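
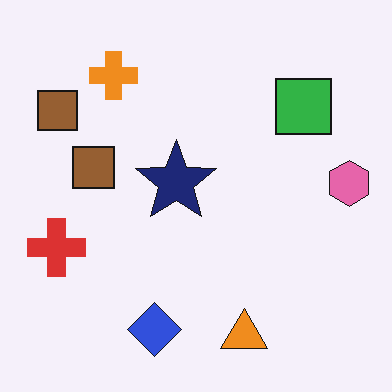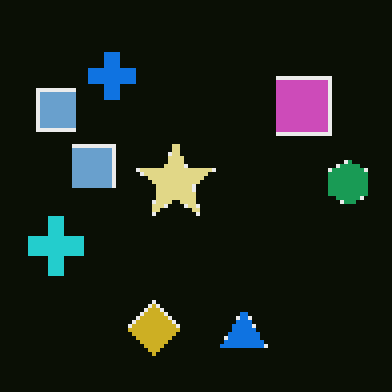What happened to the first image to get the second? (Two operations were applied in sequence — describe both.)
Color-inverted (negative), then lightly pixelated (a mild mosaic effect).

The light background has become dark and every shape's color is its complement — a photographic negative. Shapes are reduced to large square blocks; fine edges and outlines are lost — a downscale-then-upscale (mosaic) effect.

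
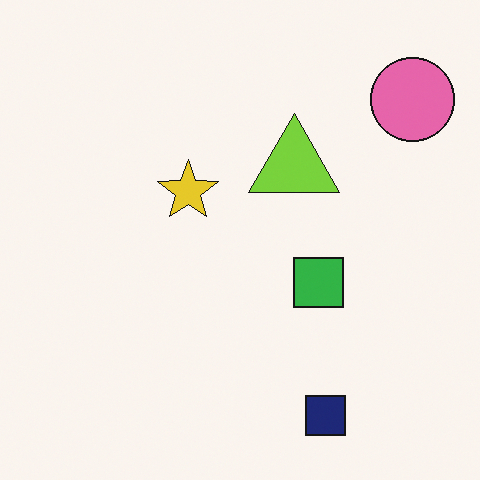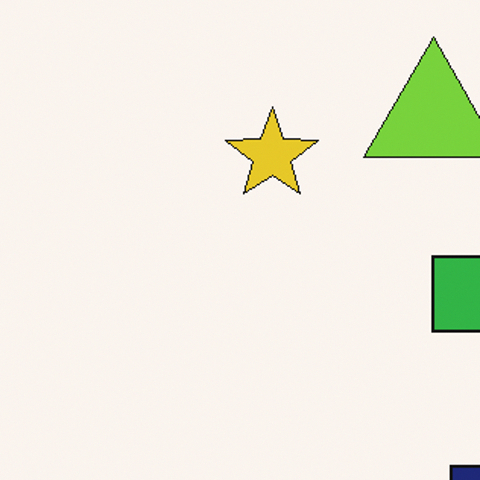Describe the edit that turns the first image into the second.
The transformation is: cropped slightly and scaled back up.

The visible shapes are larger and the field of view is narrower; shapes near the original edges may be partly or wholly outside the frame — a crop-and-rescale.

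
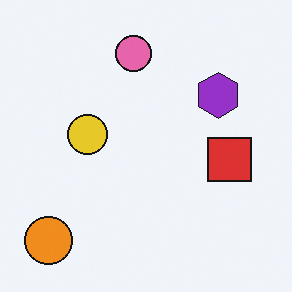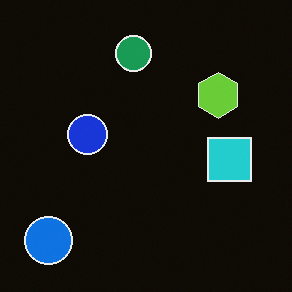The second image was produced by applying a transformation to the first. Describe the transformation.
The transformation is: color-inverted (negative).

The light background has become dark and every shape's color is its complement — a photographic negative.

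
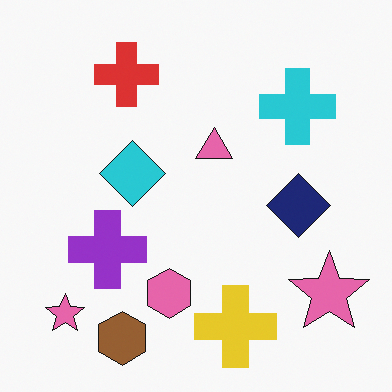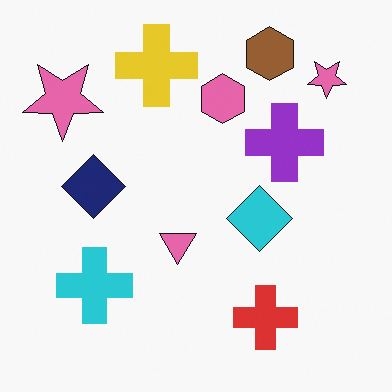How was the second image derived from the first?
The second image is the first rotated 180°.

The brown hexagon sits in the bottom-left of the first image and the top-right of the second — consistent with a whole-image 180° rotation.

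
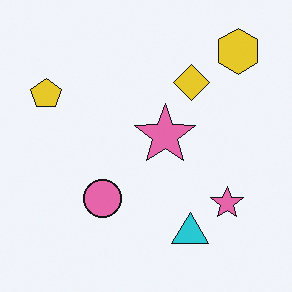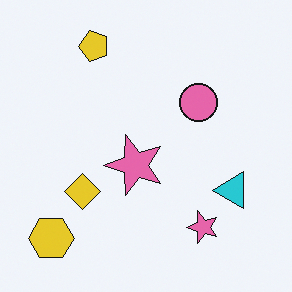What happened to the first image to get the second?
This is the original image transposed (reflected across the top-left ↔ bottom-right diagonal).

Shapes have swapped their row and column positions — what was in the top-right is now in the bottom-left — a diagonal reflection.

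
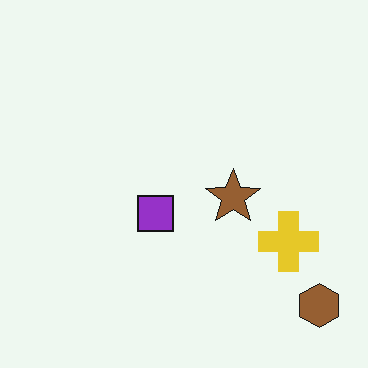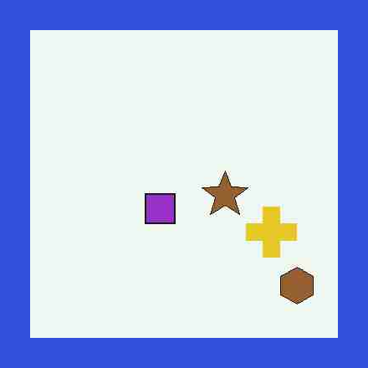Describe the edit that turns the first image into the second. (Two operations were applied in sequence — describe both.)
Degraded with heavy JPEG compression, then framed with a blue border.

Blocky 8×8 compression artifacts appear around shape edges and the flat background shows ringing — characteristic JPEG degradation. A solid blue frame runs around the edge of the second image, with the content slightly shrunk inside it.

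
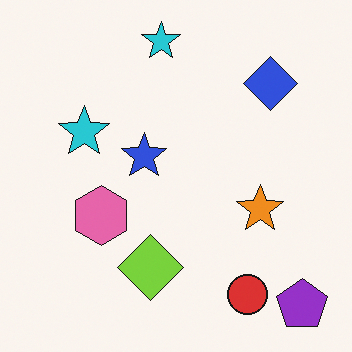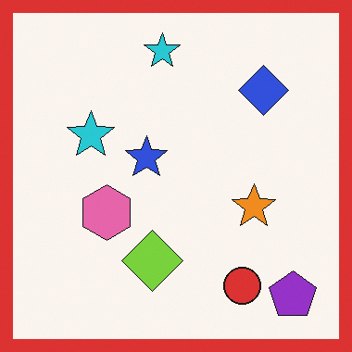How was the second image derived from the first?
This is the original image framed with a red border.

A solid red frame runs around the edge of the second image, with the content slightly shrunk inside it.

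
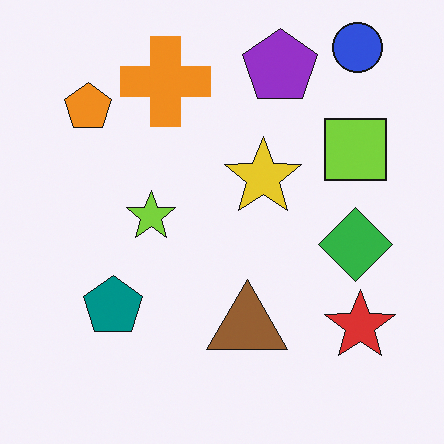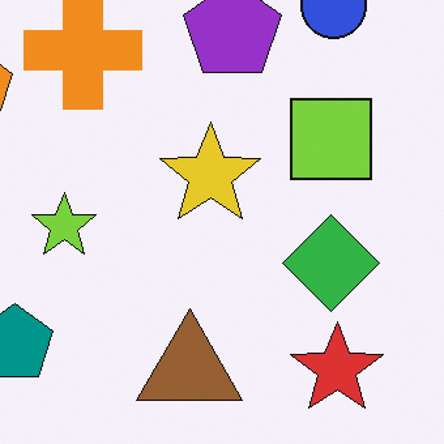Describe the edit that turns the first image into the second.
This is the original image cropped to a modestly smaller region and rescaled.

The visible shapes are larger and the field of view is narrower; shapes near the original edges may be partly or wholly outside the frame — a crop-and-rescale.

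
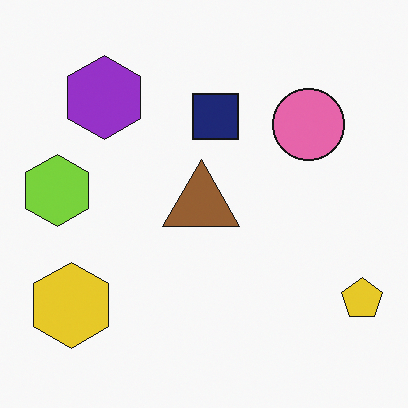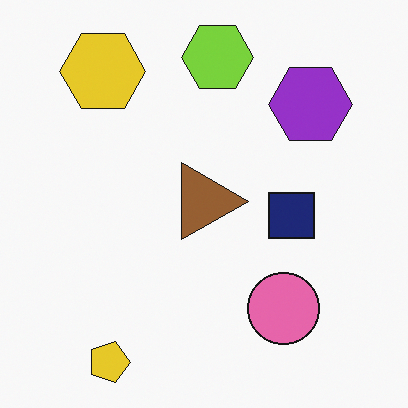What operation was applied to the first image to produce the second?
Rotated 90° clockwise.

The yellow pentagon sits in the bottom-right of the first image and the bottom-left of the second — consistent with a whole-image 90° clockwise rotation.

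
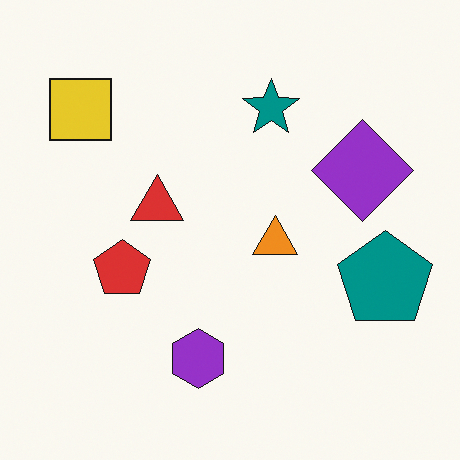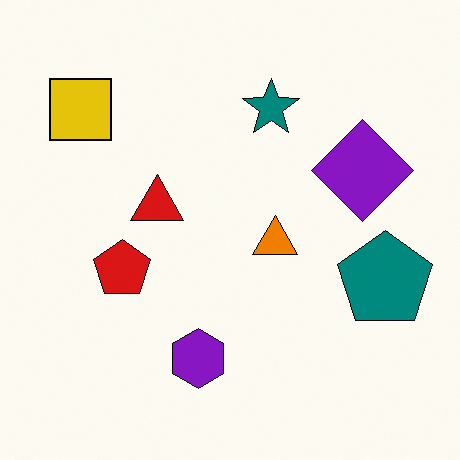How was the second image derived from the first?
This is the original image given slightly increased contrast.

Tones are pushed away from mid-grey across the whole image — a global contrast change.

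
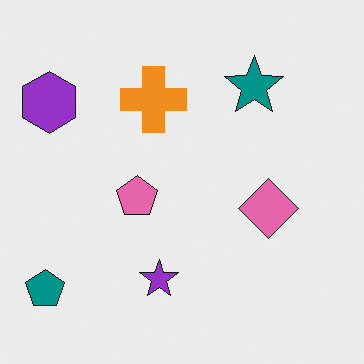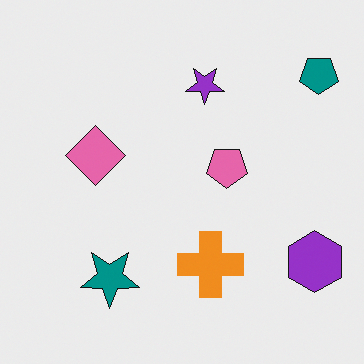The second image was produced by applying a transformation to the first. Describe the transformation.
The second image is the first rotated 180°.

The teal pentagon sits in the bottom-left of the first image and the top-right of the second — consistent with a whole-image 180° rotation.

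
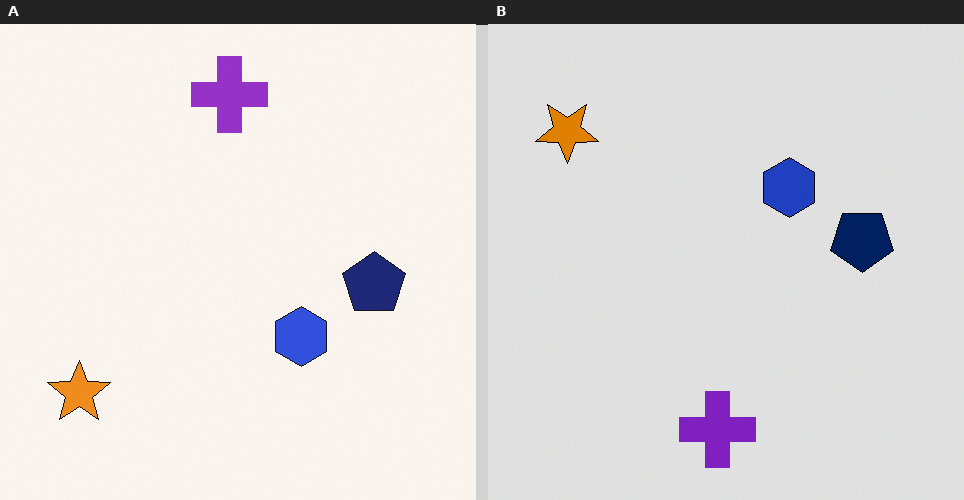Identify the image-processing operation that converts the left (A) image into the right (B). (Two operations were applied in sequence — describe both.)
Moderately posterized, then flipped vertically (top ↔ bottom).

Each flat color has snapped to a coarser quantized level — most visibly, the near-white background has dropped to a flat grey. The purple cross is in the top of the left (A) image and the bottom of the right (B) — shapes on opposite sides of the horizontal midline have swapped in a mirror flip.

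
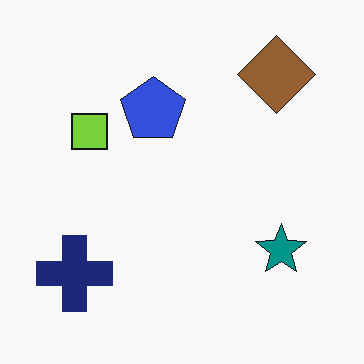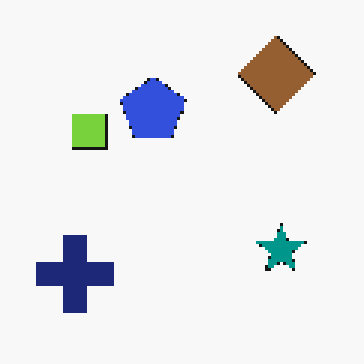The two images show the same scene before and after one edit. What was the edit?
Mildly pixelated.

Shapes are reduced to large square blocks; fine edges and outlines are lost — a downscale-then-upscale (mosaic) effect.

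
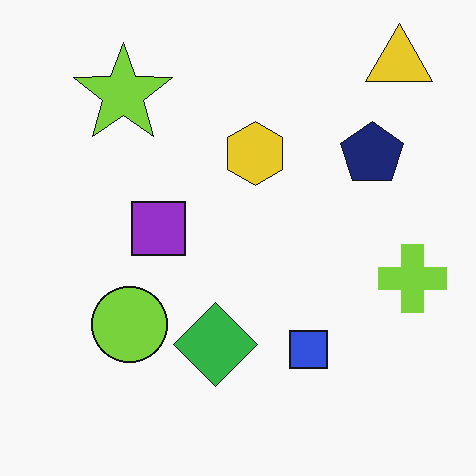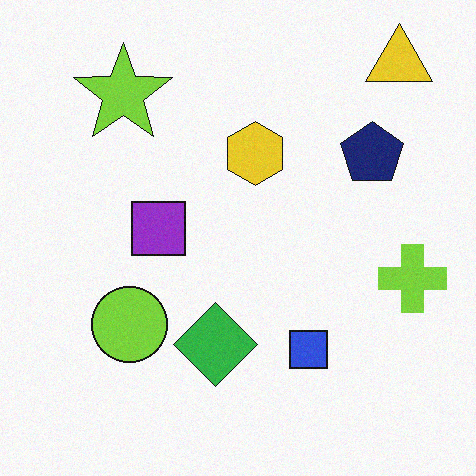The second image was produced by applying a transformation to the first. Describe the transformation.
This is the original image degraded with light additive noise.

Random speckle covers the whole image, including the flat background.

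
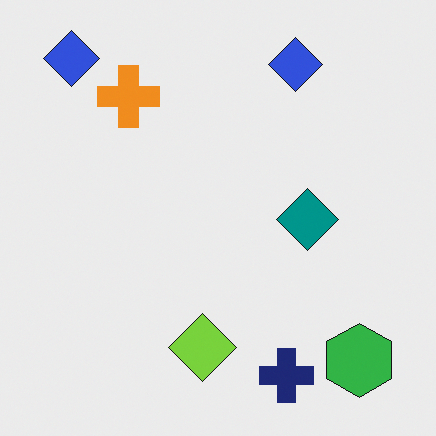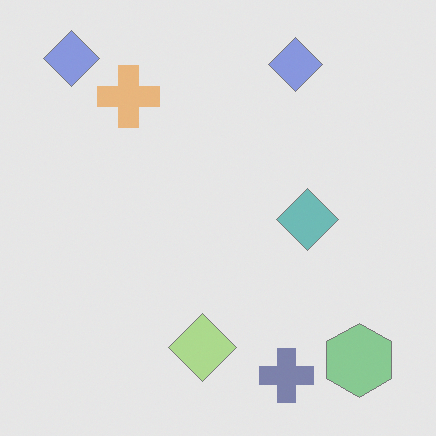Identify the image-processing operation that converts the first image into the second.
This is the original image washed out (contrast reduced).

Tones are pushed toward mid-grey across the whole image — a global contrast change.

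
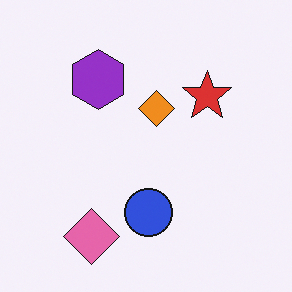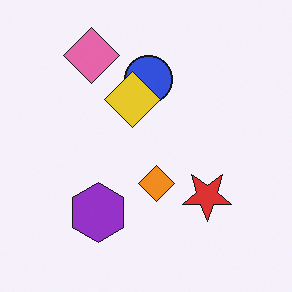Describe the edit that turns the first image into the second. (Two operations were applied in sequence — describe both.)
The transformation is: flipped vertically (top ↔ bottom), then overlaid with an additional yellow diamond.

The pink diamond is in the bottom-left of the first image and the top-left of the second — shapes on opposite sides of the horizontal midline have swapped in a mirror flip. A yellow diamond appears in the second image that is absent from the first.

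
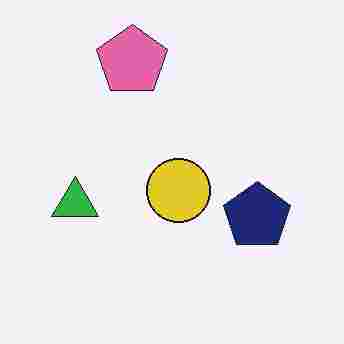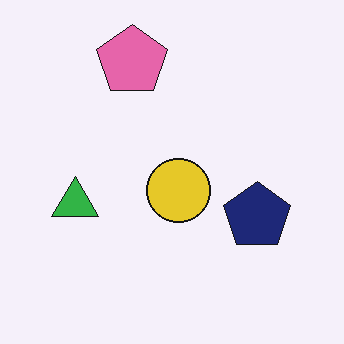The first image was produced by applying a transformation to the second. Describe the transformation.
The transformation is: heavily JPEG-compressed with obvious blocking artifacts.

Blocky 8×8 compression artifacts appear around shape edges and the flat background shows ringing — characteristic JPEG degradation.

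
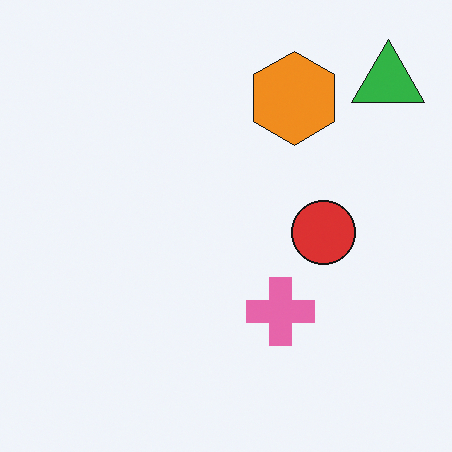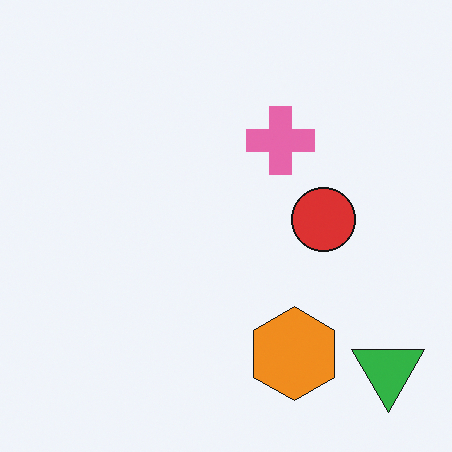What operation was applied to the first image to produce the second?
This is the original image flipped vertically (top ↔ bottom).

The green triangle is in the top-right of the first image and the bottom-right of the second — shapes on opposite sides of the horizontal midline have swapped in a mirror flip.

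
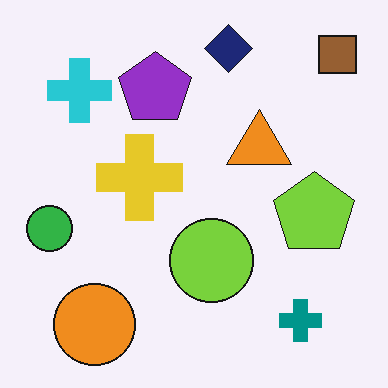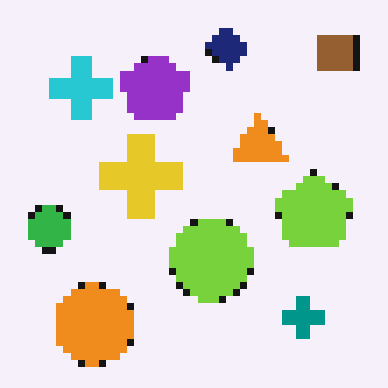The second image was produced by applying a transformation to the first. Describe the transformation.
This is the original image pixelated into visible square blocks.

Shapes are reduced to large square blocks; fine edges and outlines are lost — a downscale-then-upscale (mosaic) effect.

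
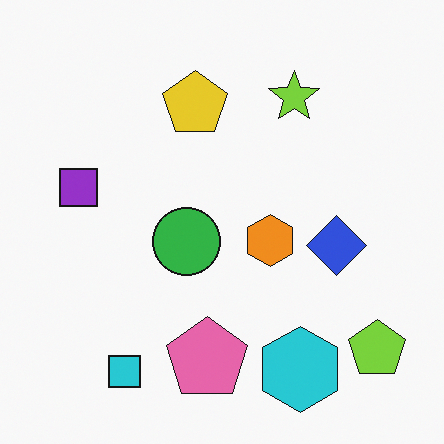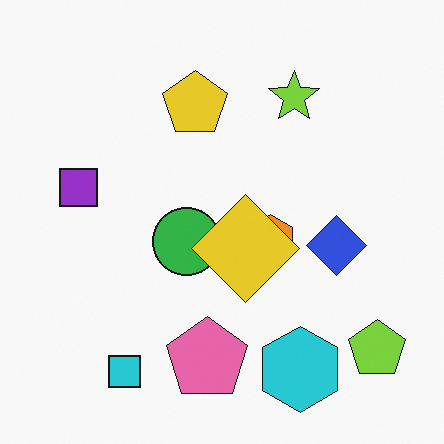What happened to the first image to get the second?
Overlaid with an additional yellow diamond.

A yellow diamond appears in the second image that is absent from the first.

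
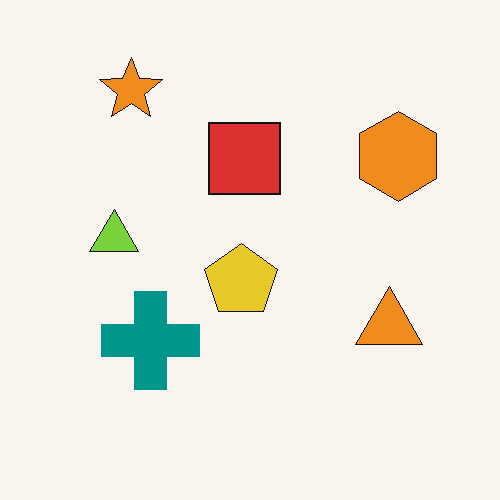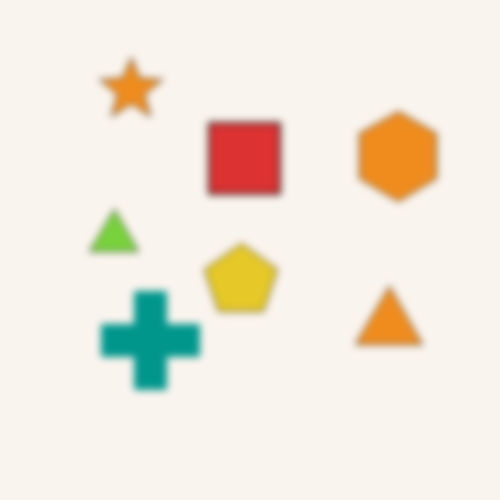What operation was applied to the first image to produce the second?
The image was moderately blurred.

Shape edges and outlines are uniformly softened across the whole image.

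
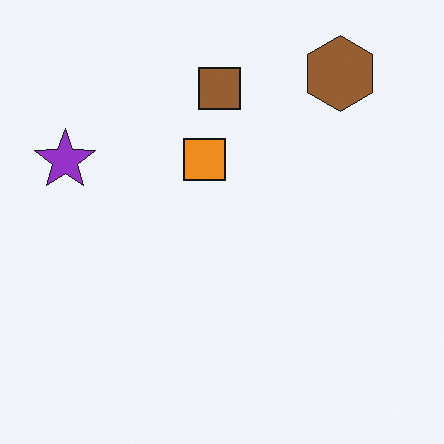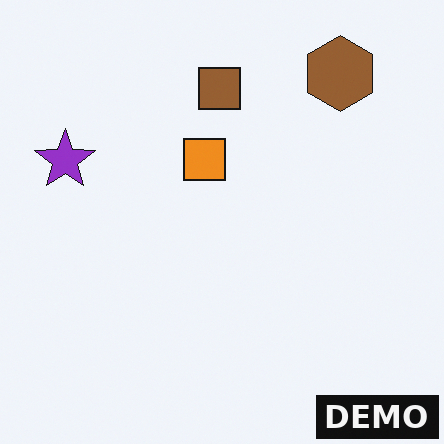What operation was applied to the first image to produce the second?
The image was watermarked with the text "DEMO" in the lower-right corner.

A dark label reading "DEMO" appears in the lower-right corner.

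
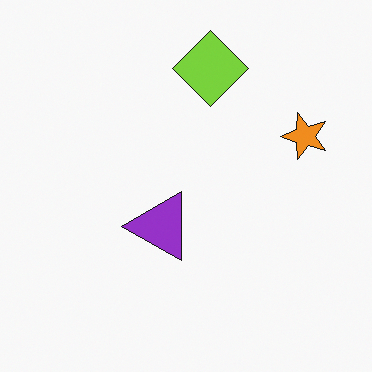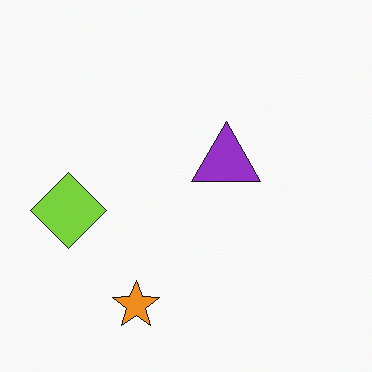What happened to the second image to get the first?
This is the original image transposed (reflected across the top-left ↔ bottom-right diagonal).

Shapes have swapped their row and column positions — what was in the top-right is now in the bottom-left — a diagonal reflection.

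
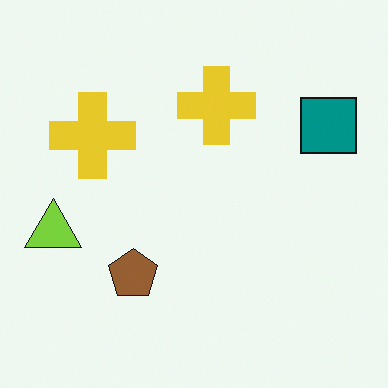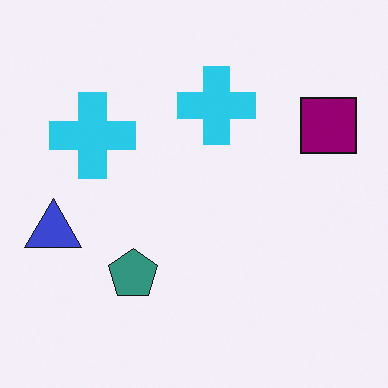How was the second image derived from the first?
The transformation is: hue-shifted through roughly a third of the color wheel.

Every shape's color has rotated by the same amount around the hue wheel — a uniform hue shift.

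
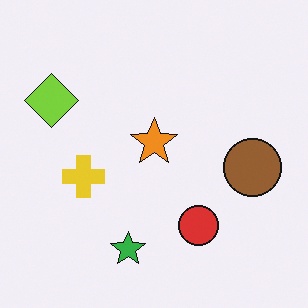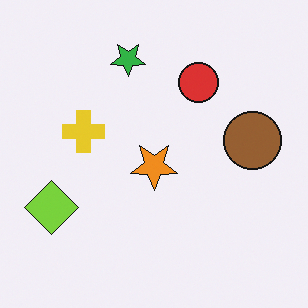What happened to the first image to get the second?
It was flipped vertically (top ↔ bottom).

The green star is in the bottom of the first image and the top of the second — shapes on opposite sides of the horizontal midline have swapped in a mirror flip.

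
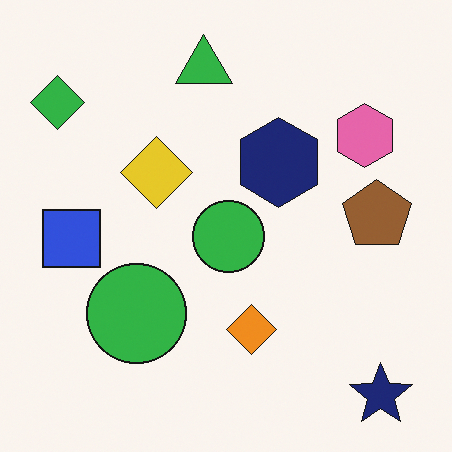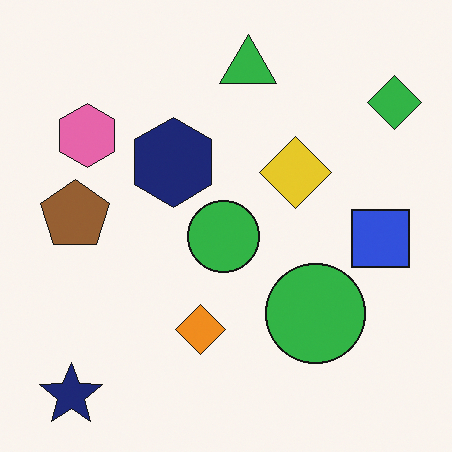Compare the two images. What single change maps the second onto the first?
The transformation is: flipped horizontally (left ↔ right).

The green diamond is in the top-right of the second image and the top-left of the first — shapes on opposite sides of the vertical midline have swapped in a mirror flip.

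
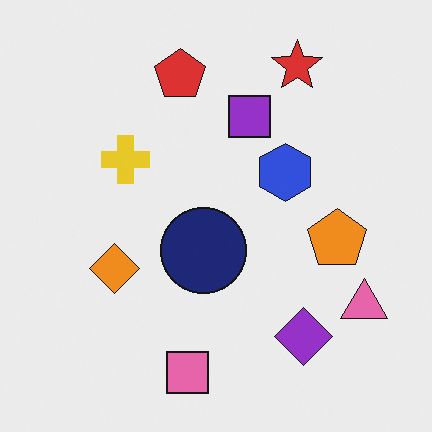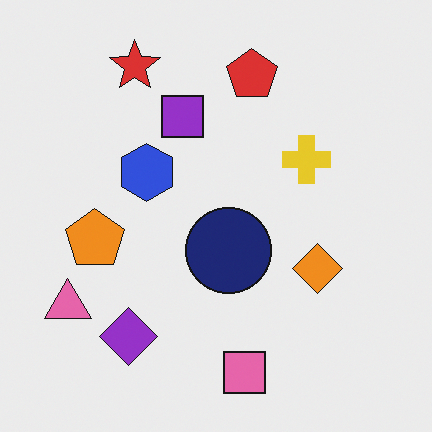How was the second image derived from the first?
The transformation is: flipped horizontally (left ↔ right).

The pink triangle is in the bottom-right of the first image and the bottom-left of the second — shapes on opposite sides of the vertical midline have swapped in a mirror flip.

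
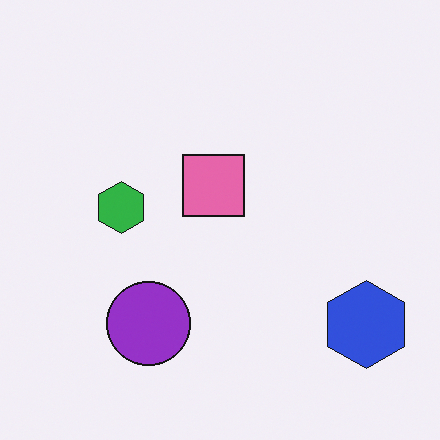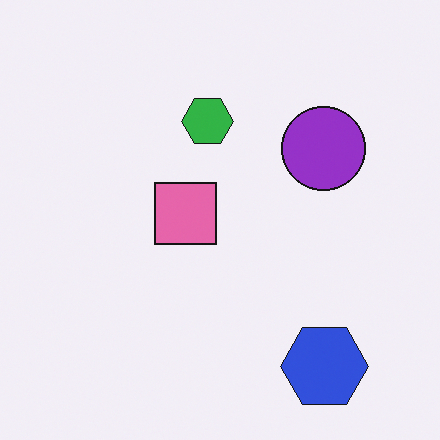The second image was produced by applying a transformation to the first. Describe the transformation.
Transposed (reflected across the top-left ↔ bottom-right diagonal).

Shapes have swapped their row and column positions — what was in the top-right is now in the bottom-left — a diagonal reflection.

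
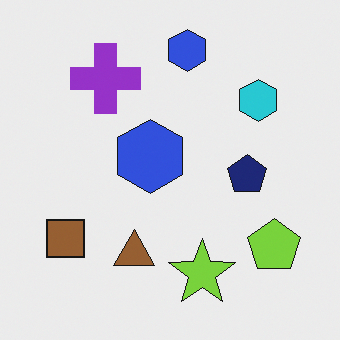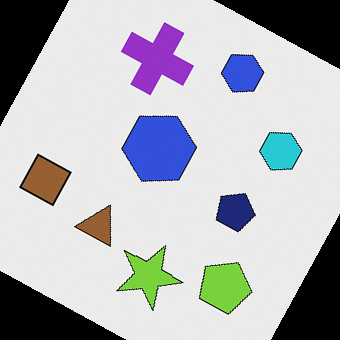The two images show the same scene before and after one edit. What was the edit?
Rotated clockwise by a moderate amount.

Every shape is tilted by the same angle and the image corners show triangular fill wedges — a whole-image rotation by a non-right angle.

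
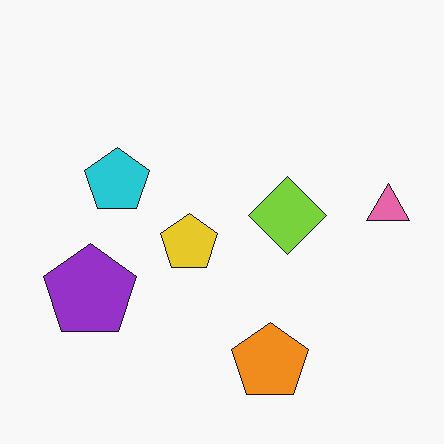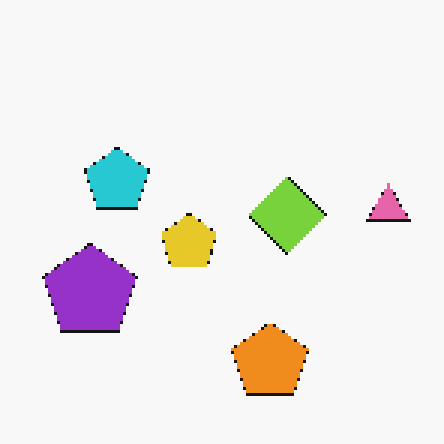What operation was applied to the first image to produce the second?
The second image is the first lightly pixelated (a mild mosaic effect).

Shapes are reduced to large square blocks; fine edges and outlines are lost — a downscale-then-upscale (mosaic) effect.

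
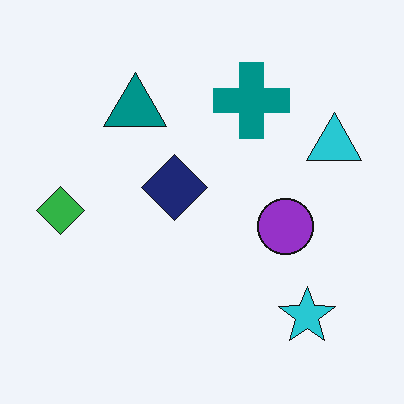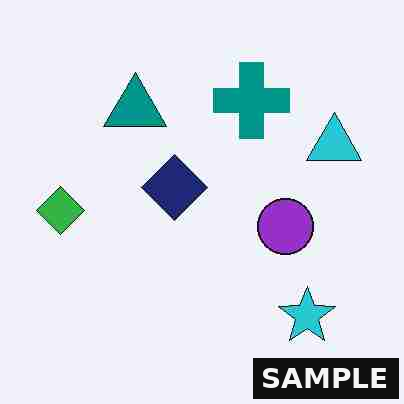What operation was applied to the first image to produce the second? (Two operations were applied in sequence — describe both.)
Degraded with heavy JPEG compression, then watermarked with the text "SAMPLE" in the lower-right corner.

Blocky 8×8 compression artifacts appear around shape edges and the flat background shows ringing — characteristic JPEG degradation. A dark label reading "SAMPLE" appears in the lower-right corner.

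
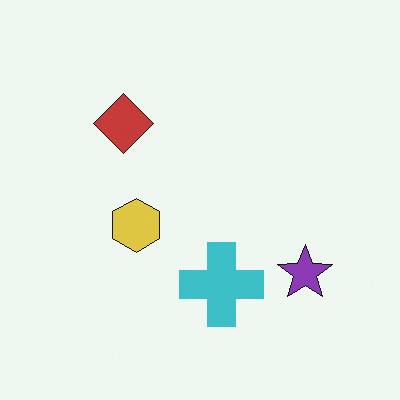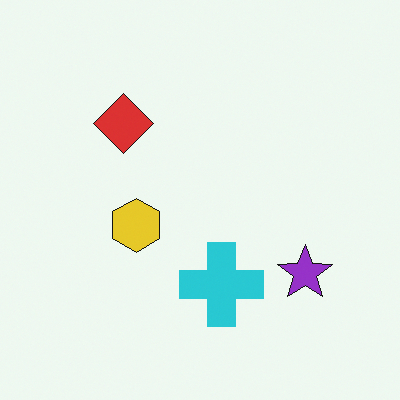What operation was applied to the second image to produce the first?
Slightly desaturated.

All colors are more muted and greyish — a global saturation change.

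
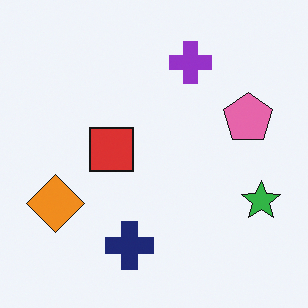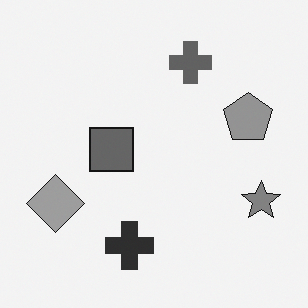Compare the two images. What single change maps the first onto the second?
It was converted to grayscale.

All color is removed — every shape is now a shade of grey.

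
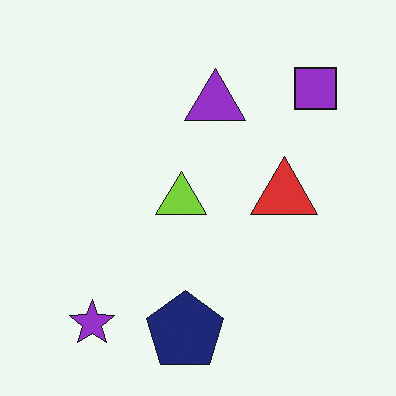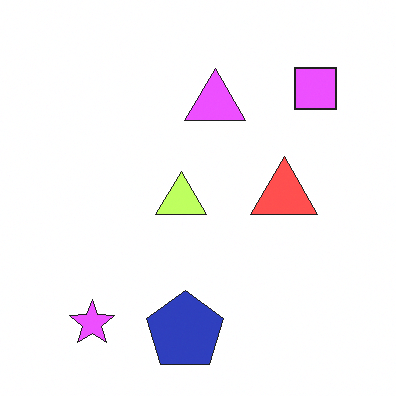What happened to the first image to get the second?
The image was substantially brightened.

Every pixel — background and shapes alike — is uniformly brightened.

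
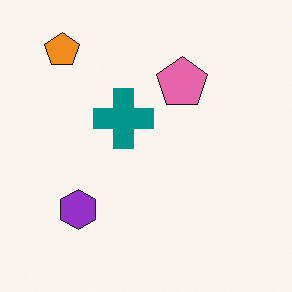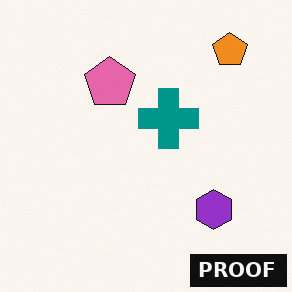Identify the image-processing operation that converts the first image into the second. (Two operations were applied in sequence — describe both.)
The image was flipped horizontally (left ↔ right), then watermarked with the text "PROOF" in the lower-right corner.

The orange pentagon is in the top-left of the first image and the top-right of the second — shapes on opposite sides of the vertical midline have swapped in a mirror flip. A dark label reading "PROOF" appears in the lower-right corner.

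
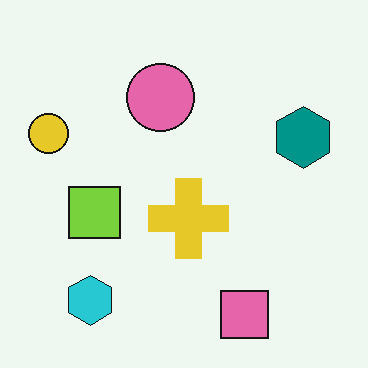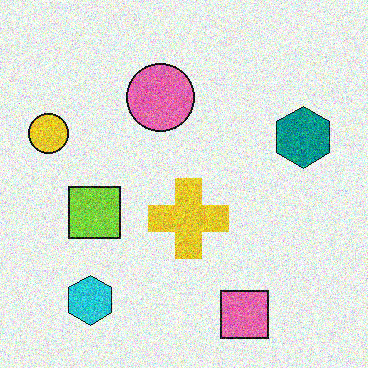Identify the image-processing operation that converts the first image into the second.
It was degraded with strong gaussian noise.

Random speckle covers the whole image, including the flat background.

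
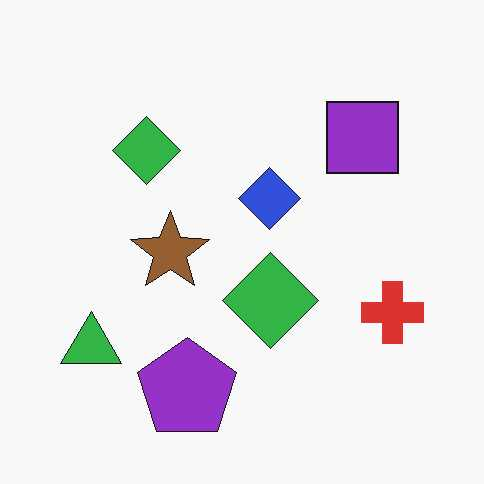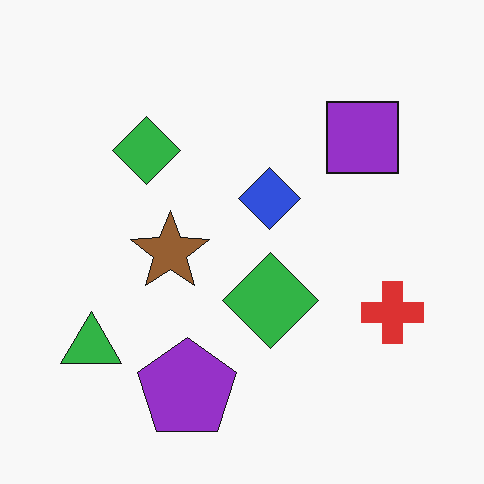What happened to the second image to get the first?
Given moderate JPEG compression.

Blocky 8×8 compression artifacts appear around shape edges and the flat background shows ringing — characteristic JPEG degradation.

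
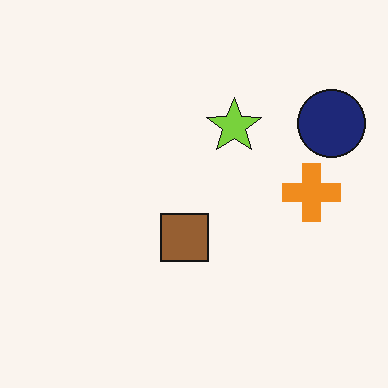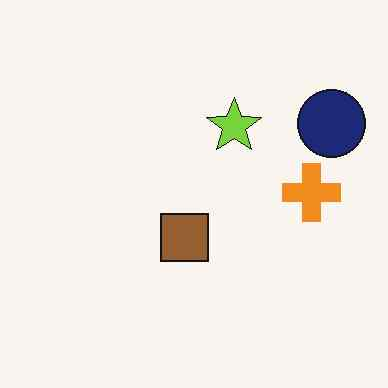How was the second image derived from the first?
Given moderate JPEG compression.

Blocky 8×8 compression artifacts appear around shape edges and the flat background shows ringing — characteristic JPEG degradation.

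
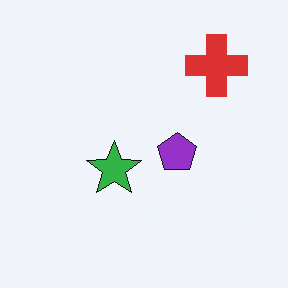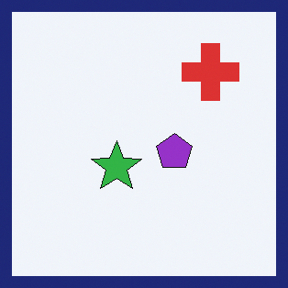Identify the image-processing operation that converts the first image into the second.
The transformation is: framed with a navy border.

A solid navy frame runs around the edge of the second image, with the content slightly shrunk inside it.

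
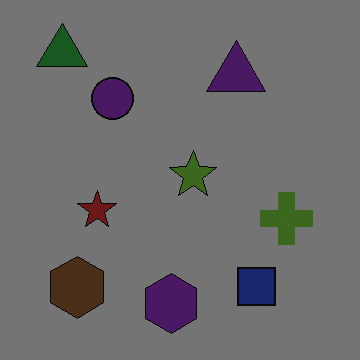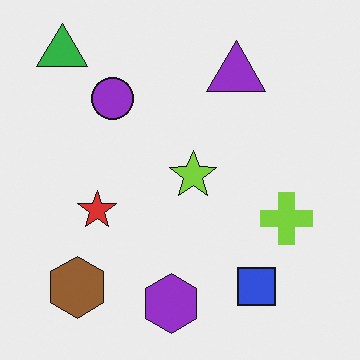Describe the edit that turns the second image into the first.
It was darkened a lot.

Every pixel — background and shapes alike — is uniformly darkened.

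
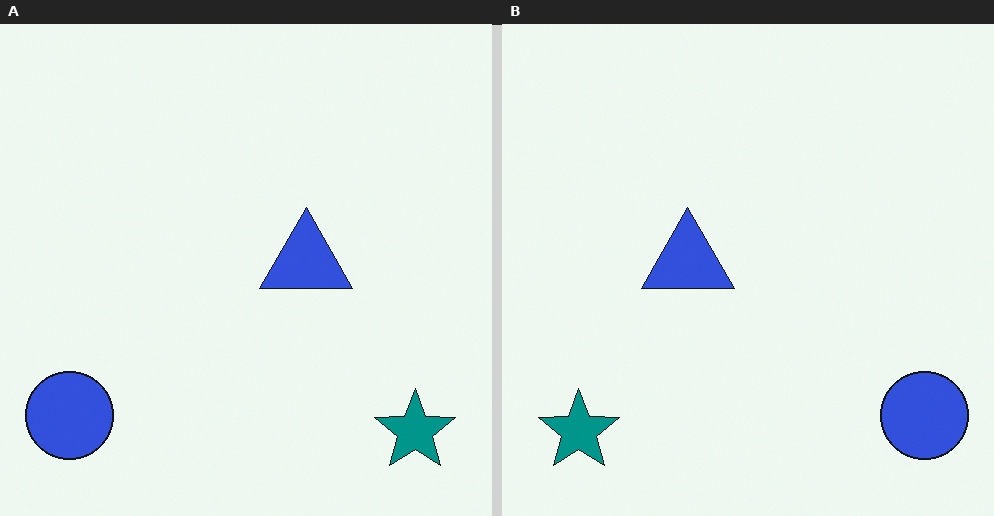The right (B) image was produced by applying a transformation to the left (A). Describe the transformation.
Flipped horizontally (left ↔ right).

The blue circle is in the bottom-left of the left (A) image and the bottom-right of the right (B) — shapes on opposite sides of the vertical midline have swapped in a mirror flip.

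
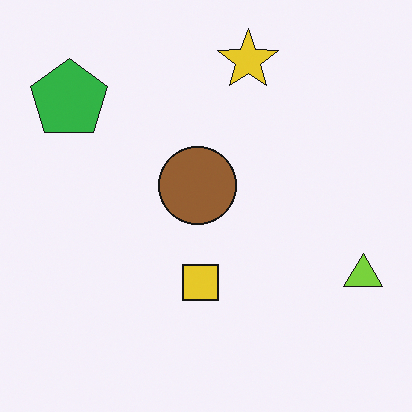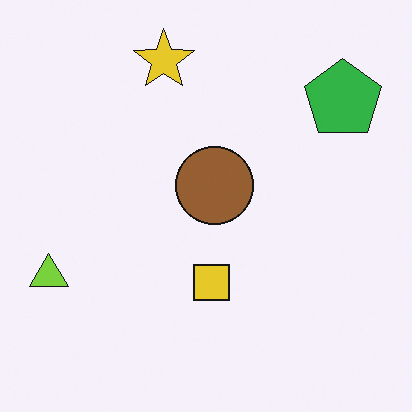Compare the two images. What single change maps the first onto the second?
This is the original image flipped horizontally (left ↔ right).

The lime triangle is in the bottom-right of the first image and the bottom-left of the second — shapes on opposite sides of the vertical midline have swapped in a mirror flip.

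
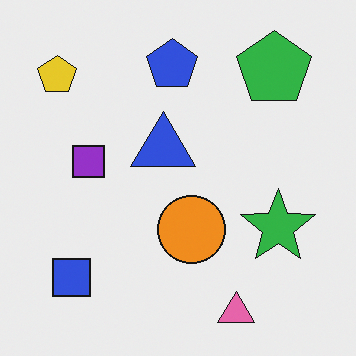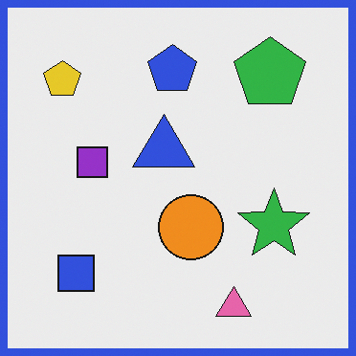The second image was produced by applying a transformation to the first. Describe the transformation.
It was framed with a blue border.

A solid blue frame runs around the edge of the second image, with the content slightly shrunk inside it.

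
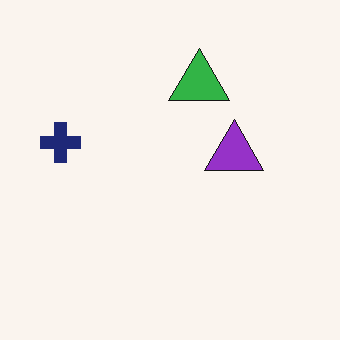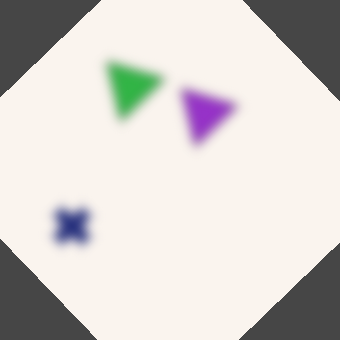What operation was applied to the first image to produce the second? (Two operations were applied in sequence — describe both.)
The second image is the first strongly gaussian-blurred, then rotated counter-clockwise by a large amount — several tens of degrees.

Shape edges and outlines are uniformly softened across the whole image. Every shape is tilted by the same angle and the image corners show triangular fill wedges — a whole-image rotation by a non-right angle.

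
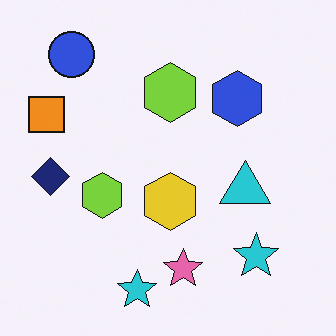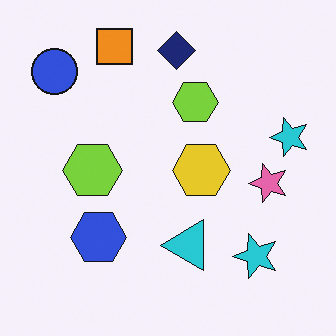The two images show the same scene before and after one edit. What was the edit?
The second image is the first transposed (reflected across the top-left ↔ bottom-right diagonal).

Shapes have swapped their row and column positions — what was in the top-right is now in the bottom-left — a diagonal reflection.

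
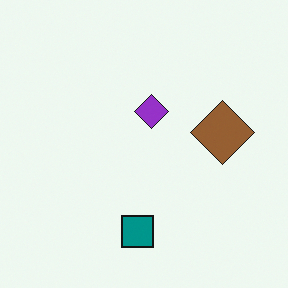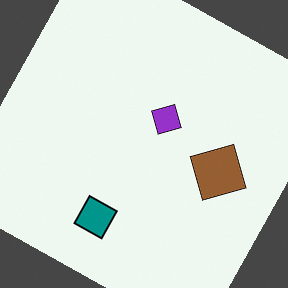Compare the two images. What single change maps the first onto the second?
The image was rotated clockwise by a moderate amount.

Every shape is tilted by the same angle and the image corners show triangular fill wedges — a whole-image rotation by a non-right angle.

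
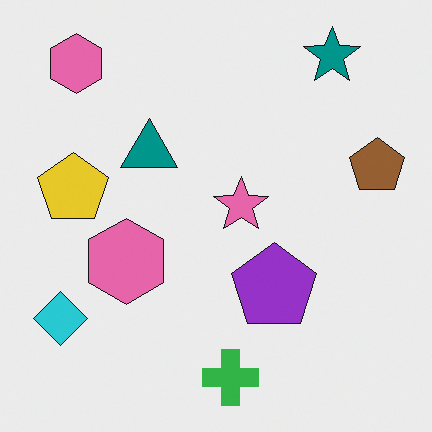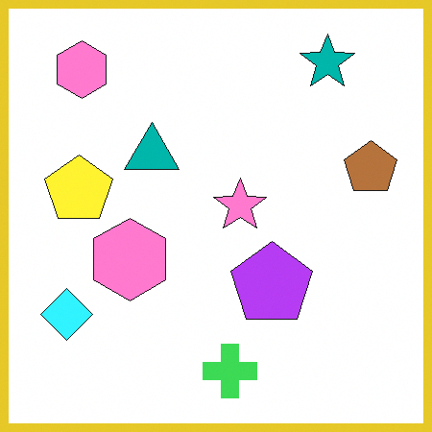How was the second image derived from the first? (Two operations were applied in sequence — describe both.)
The transformation is: brightened a little, then framed with a yellow border.

Every pixel — background and shapes alike — is uniformly brightened. A solid yellow frame runs around the edge of the second image, with the content slightly shrunk inside it.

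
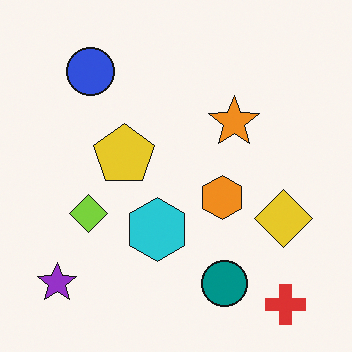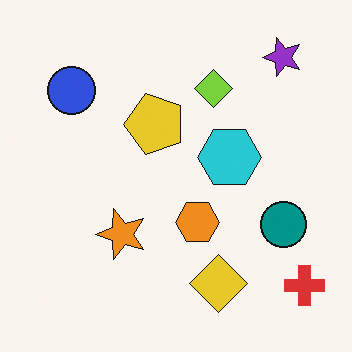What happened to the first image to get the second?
It was transposed (reflected across the top-left ↔ bottom-right diagonal).

Shapes have swapped their row and column positions — what was in the top-right is now in the bottom-left — a diagonal reflection.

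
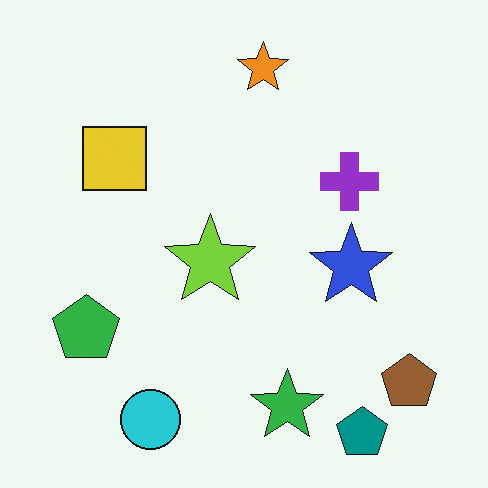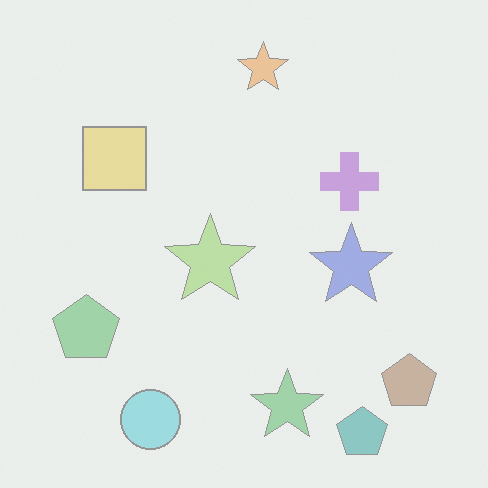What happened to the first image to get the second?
The image was given much lower contrast.

Tones are pushed toward mid-grey across the whole image — a global contrast change.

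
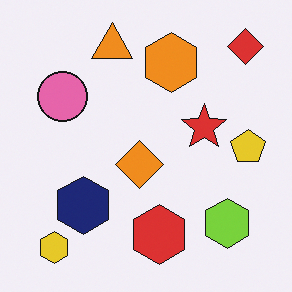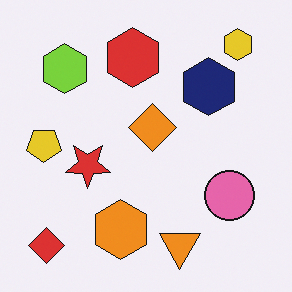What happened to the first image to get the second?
The second image is the first rotated 180°.

The red diamond sits in the top-right of the first image and the bottom-left of the second — consistent with a whole-image 180° rotation.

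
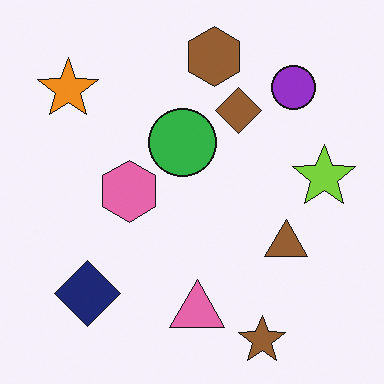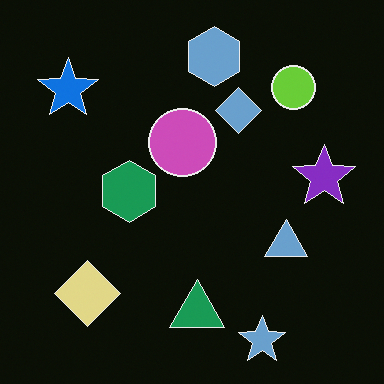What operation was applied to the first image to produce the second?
The second image is the first color-inverted (negative).

The light background has become dark and every shape's color is its complement — a photographic negative.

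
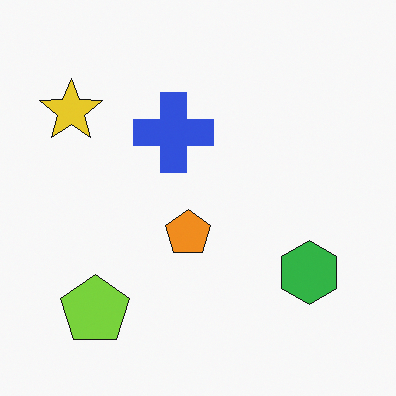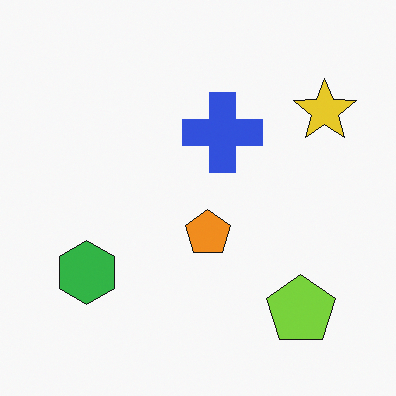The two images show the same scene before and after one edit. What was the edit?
The transformation is: flipped horizontally (left ↔ right).

The yellow star is in the top-left of the first image and the top-right of the second — shapes on opposite sides of the vertical midline have swapped in a mirror flip.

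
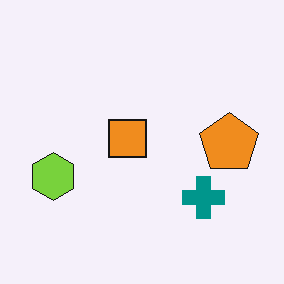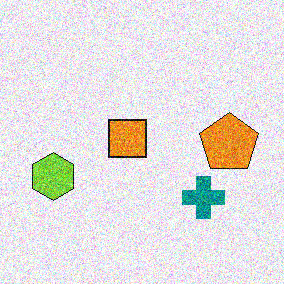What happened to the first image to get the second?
The second image is the first degraded with a thick layer of grain.

Random speckle covers the whole image, including the flat background.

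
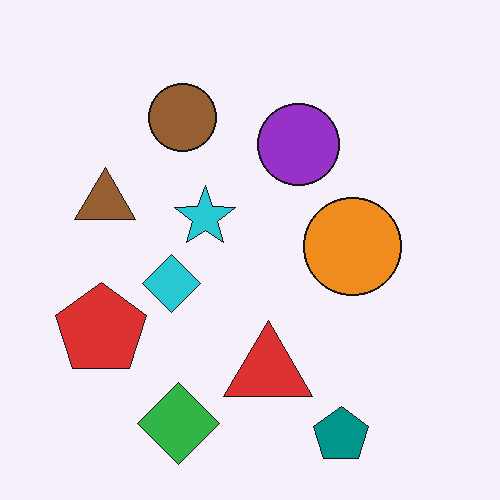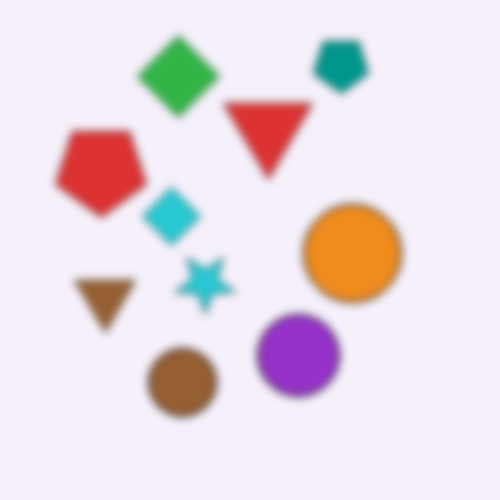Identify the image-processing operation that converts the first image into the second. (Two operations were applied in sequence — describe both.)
This is the original image noticeably gaussian-blurred, then flipped vertically (top ↔ bottom).

Shape edges and outlines are uniformly softened across the whole image. The teal pentagon is in the bottom-right of the first image and the top-right of the second — shapes on opposite sides of the horizontal midline have swapped in a mirror flip.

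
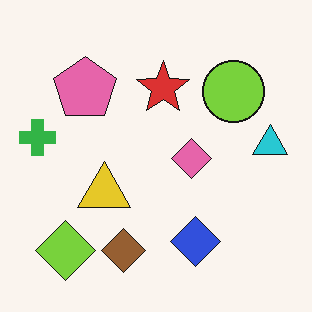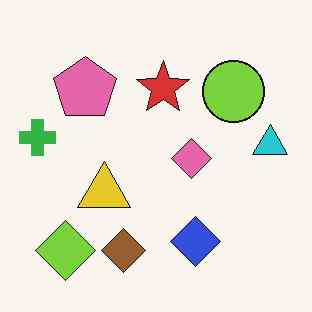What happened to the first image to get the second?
It was given moderate JPEG compression.

Blocky 8×8 compression artifacts appear around shape edges and the flat background shows ringing — characteristic JPEG degradation.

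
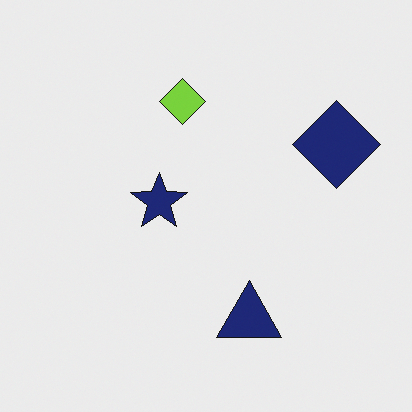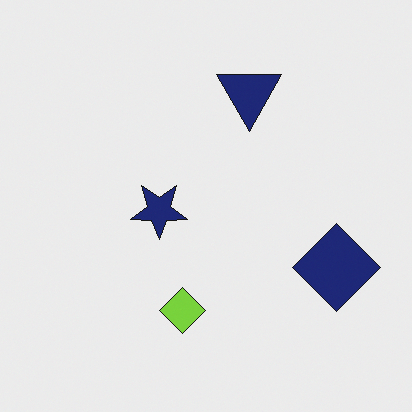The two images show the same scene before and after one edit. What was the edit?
The second image is the first flipped vertically (top ↔ bottom).

The navy triangle is in the bottom of the first image and the top of the second — shapes on opposite sides of the horizontal midline have swapped in a mirror flip.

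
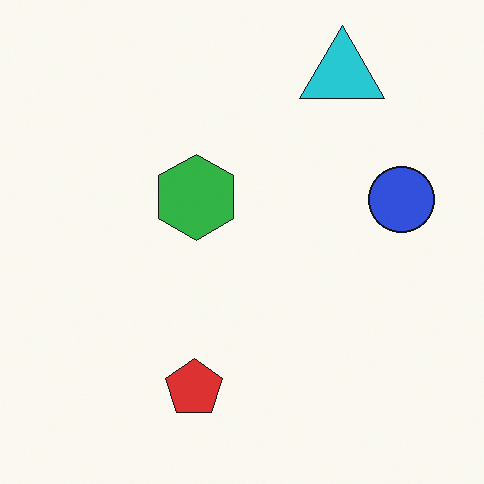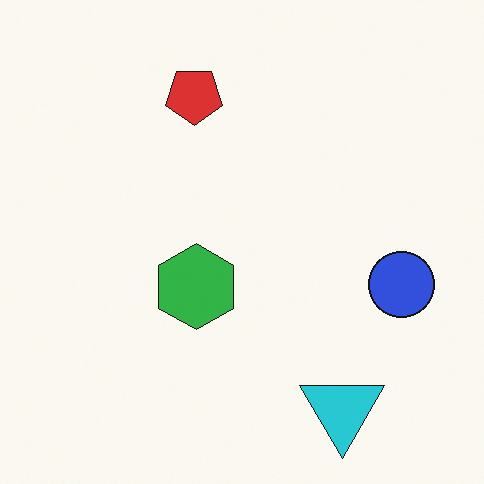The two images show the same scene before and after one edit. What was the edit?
The second image is the first flipped vertically (top ↔ bottom).

The cyan triangle is in the top-right of the first image and the bottom-right of the second — shapes on opposite sides of the horizontal midline have swapped in a mirror flip.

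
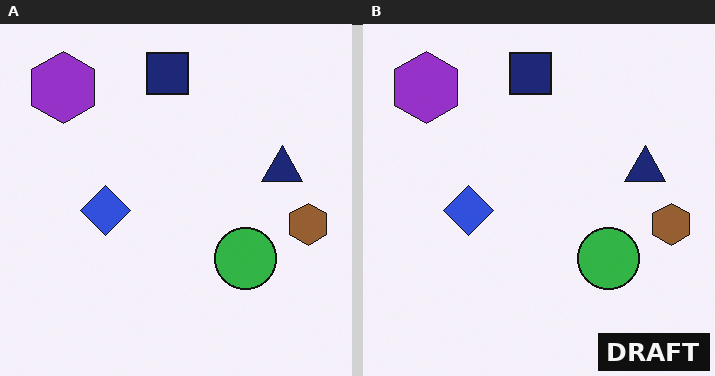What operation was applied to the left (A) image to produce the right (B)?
This is the original image watermarked with the text "DRAFT" in the lower-right corner.

A dark label reading "DRAFT" appears in the lower-right corner.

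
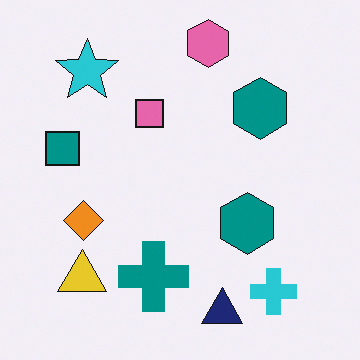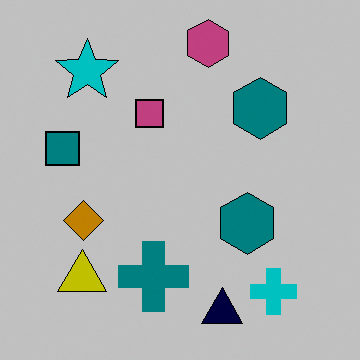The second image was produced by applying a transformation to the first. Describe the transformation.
Aggressively posterized.

Each flat color has snapped to a coarser quantized level — most visibly, the near-white background has dropped to a flat grey.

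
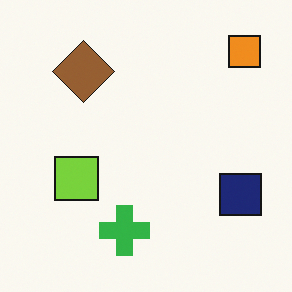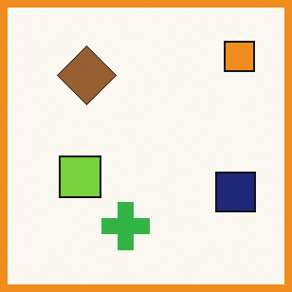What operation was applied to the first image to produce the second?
The image was framed with a orange border.

A solid orange frame runs around the edge of the second image, with the content slightly shrunk inside it.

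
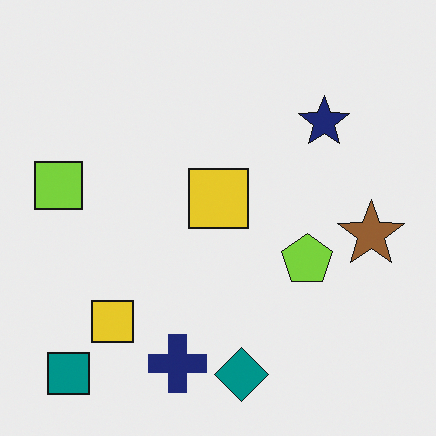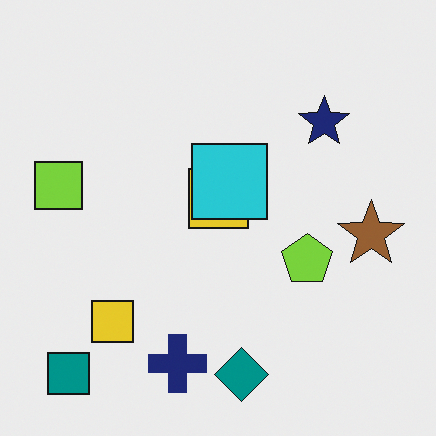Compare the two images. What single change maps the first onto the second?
The image was overlaid with an additional cyan square.

A cyan square appears in the second image that is absent from the first.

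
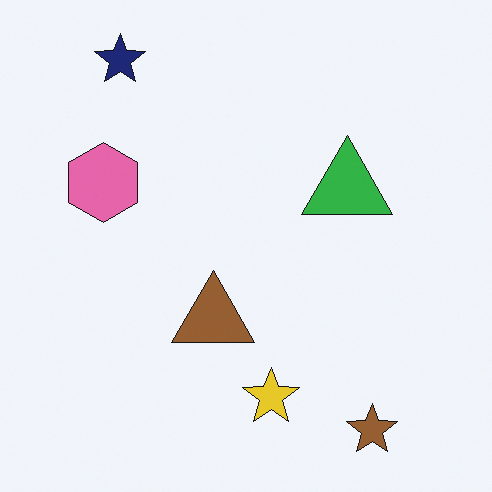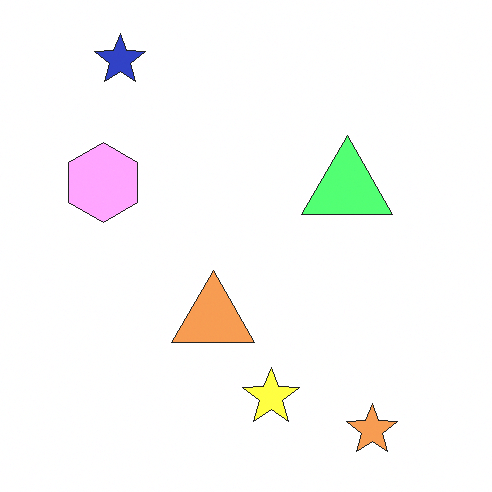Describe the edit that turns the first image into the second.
This is the original image brightened a lot.

Every pixel — background and shapes alike — is uniformly brightened.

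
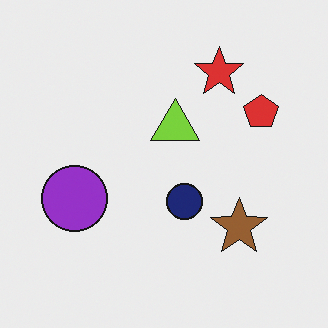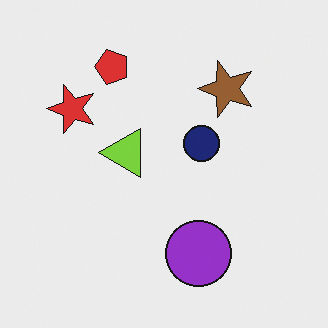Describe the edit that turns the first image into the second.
The image was rotated 90° counter-clockwise.

The red pentagon sits in the right of the first image and the top of the second — consistent with a whole-image 90° counter-clockwise rotation.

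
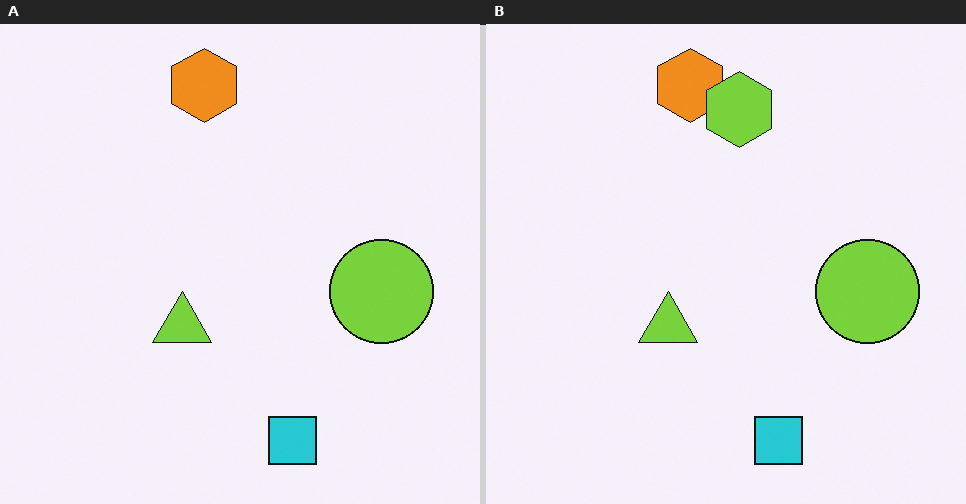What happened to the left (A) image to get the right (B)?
The right (B) image is the left (A) overlaid with an additional lime hexagon.

A lime hexagon appears in the right (B) image that is absent from the left (A).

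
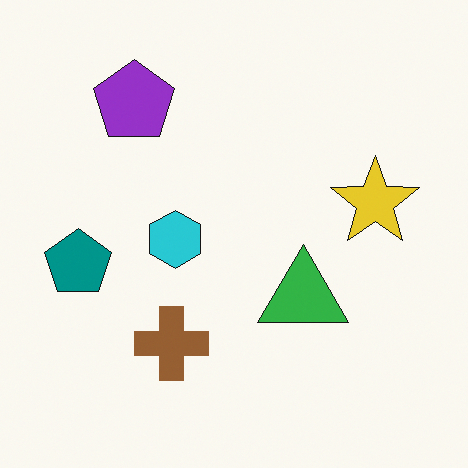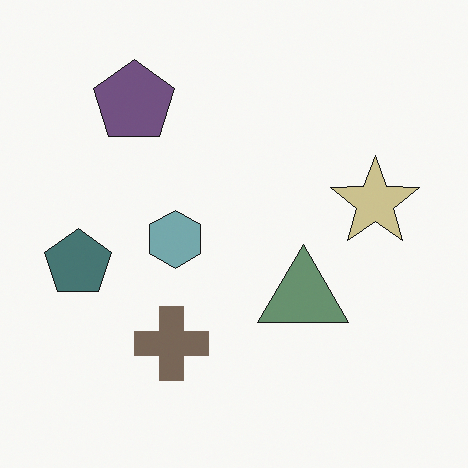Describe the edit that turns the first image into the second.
The transformation is: heavily desaturated.

All colors are more muted and greyish — a global saturation change.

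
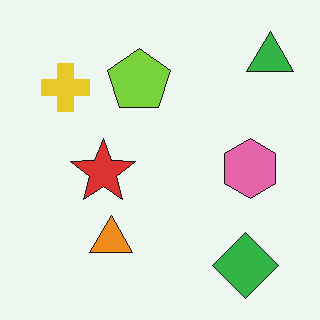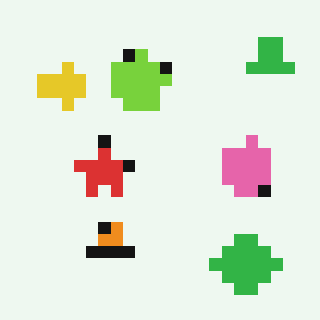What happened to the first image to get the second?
The image was coarsely pixelated.

Shapes are reduced to large square blocks; fine edges and outlines are lost — a downscale-then-upscale (mosaic) effect.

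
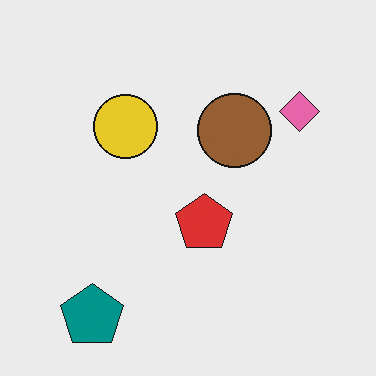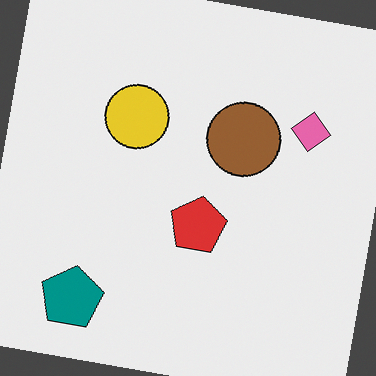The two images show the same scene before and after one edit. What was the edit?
The transformation is: rotated clockwise by a small amount.

Every shape is tilted by the same angle and the image corners show triangular fill wedges — a whole-image rotation by a non-right angle.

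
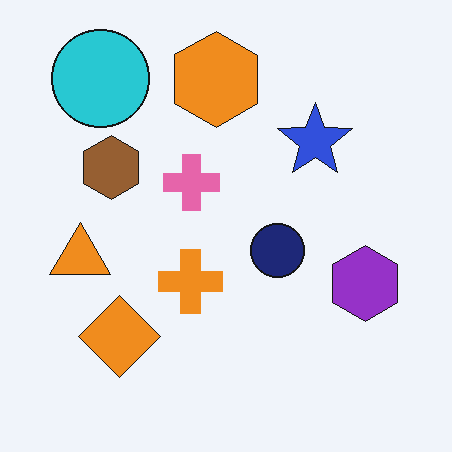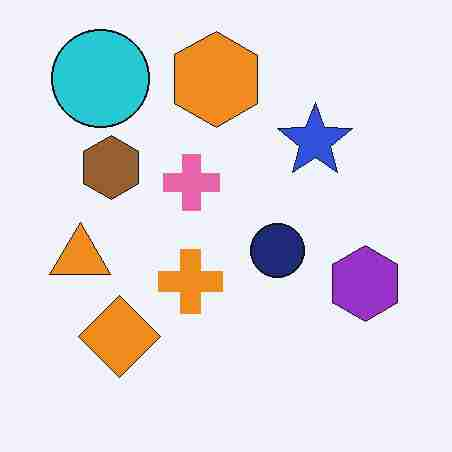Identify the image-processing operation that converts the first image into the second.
The second image is the first degraded with heavy JPEG compression.

Blocky 8×8 compression artifacts appear around shape edges and the flat background shows ringing — characteristic JPEG degradation.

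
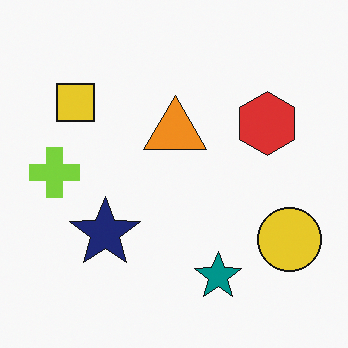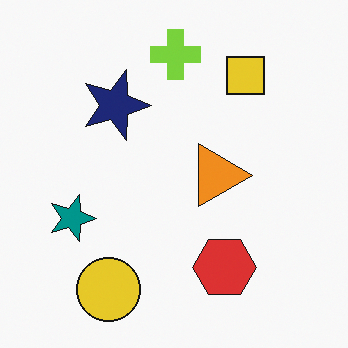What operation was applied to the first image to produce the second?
This is the original image rotated 90° clockwise.

The yellow circle sits in the bottom-right of the first image and the bottom-left of the second — consistent with a whole-image 90° clockwise rotation.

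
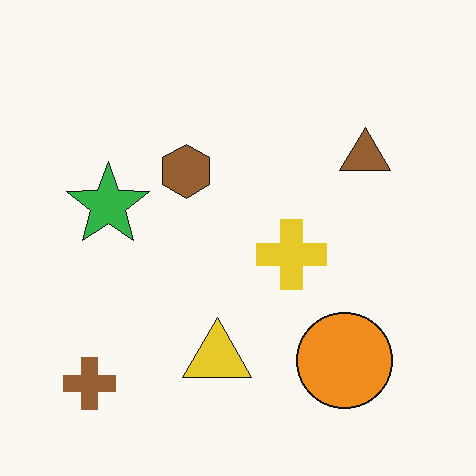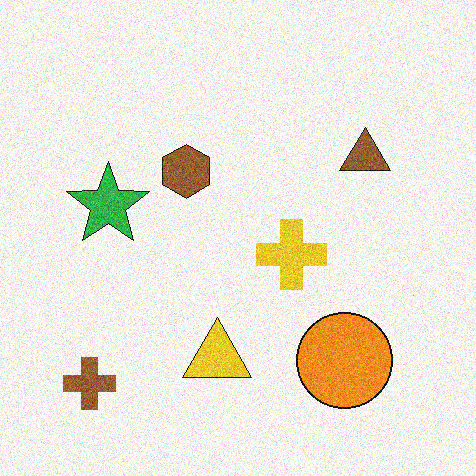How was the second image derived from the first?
The image was degraded with visible gaussian noise.

Random speckle covers the whole image, including the flat background.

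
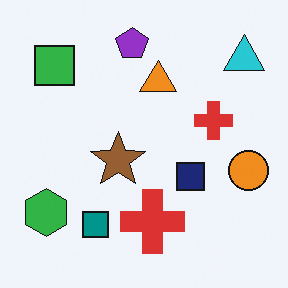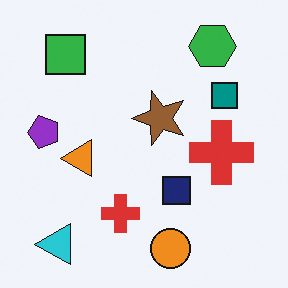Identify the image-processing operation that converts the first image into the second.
The second image is the first transposed (reflected across the top-left ↔ bottom-right diagonal).

Shapes have swapped their row and column positions — what was in the top-right is now in the bottom-left — a diagonal reflection.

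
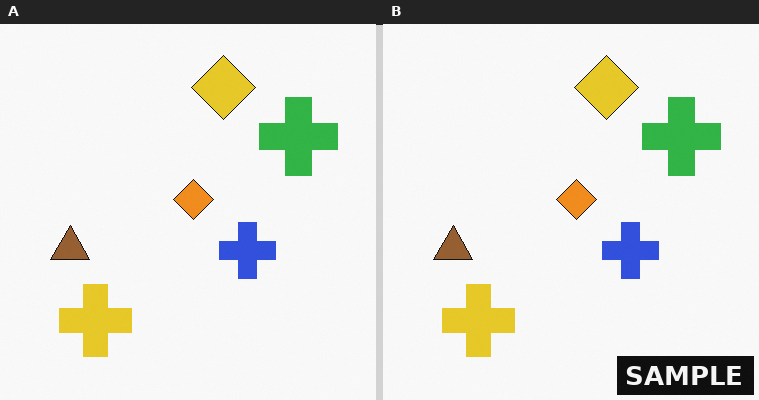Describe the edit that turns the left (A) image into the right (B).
The right (B) image is the left (A) watermarked with the text "SAMPLE" in the lower-right corner.

A dark label reading "SAMPLE" appears in the lower-right corner.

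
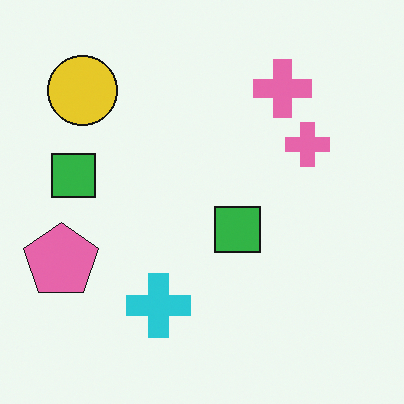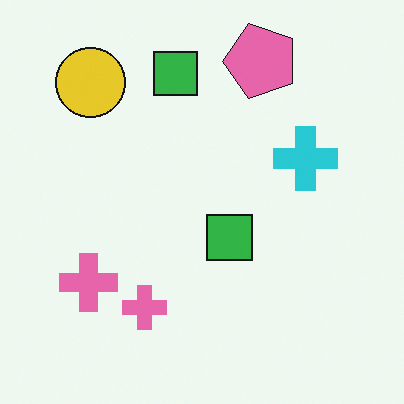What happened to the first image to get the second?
The image was transposed (reflected across the top-left ↔ bottom-right diagonal).

Shapes have swapped their row and column positions — what was in the top-right is now in the bottom-left — a diagonal reflection.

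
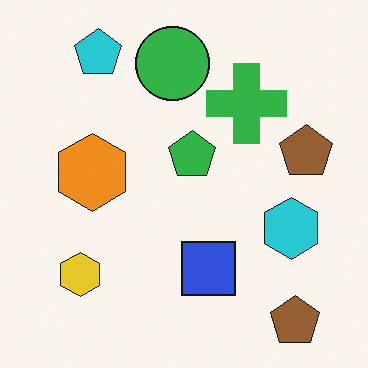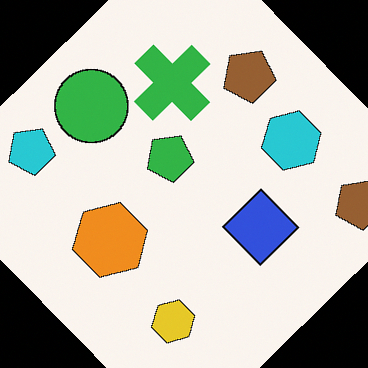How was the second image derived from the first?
The second image is the first rotated counter-clockwise by a large amount — several tens of degrees.

Every shape is tilted by the same angle and the image corners show triangular fill wedges — a whole-image rotation by a non-right angle.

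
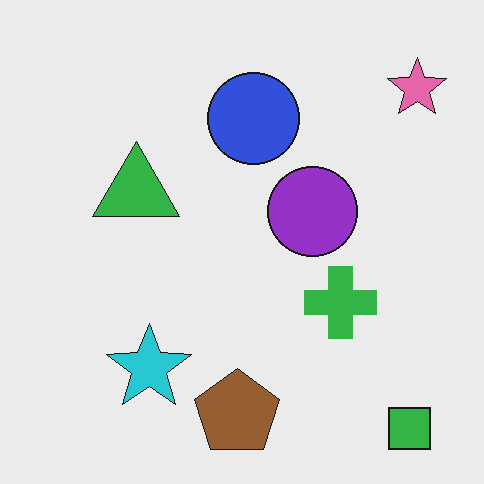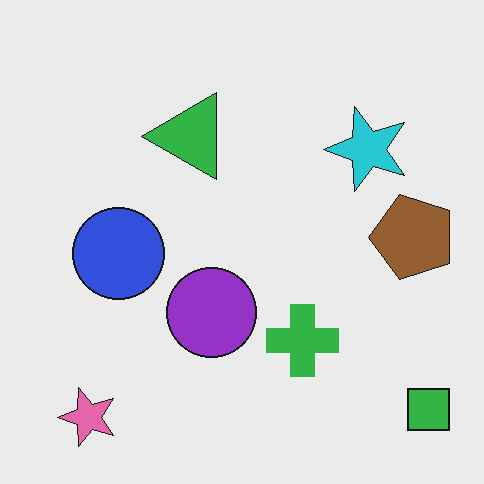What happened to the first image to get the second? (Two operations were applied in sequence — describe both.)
It was transposed (reflected across the top-left ↔ bottom-right diagonal), then JPEG-compressed with visible artifacts.

Shapes have swapped their row and column positions — what was in the top-right is now in the bottom-left — a diagonal reflection. Blocky 8×8 compression artifacts appear around shape edges and the flat background shows ringing — characteristic JPEG degradation.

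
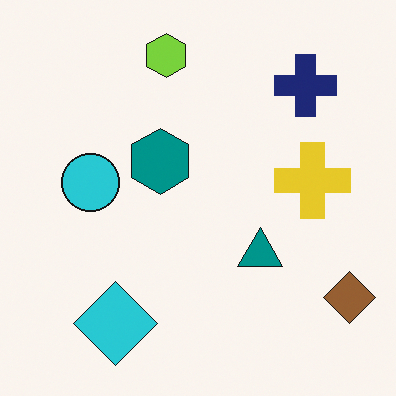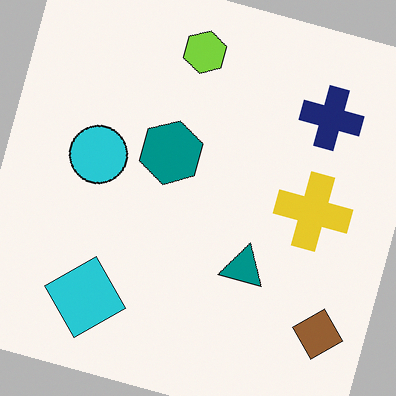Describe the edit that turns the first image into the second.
Rotated clockwise by a clearly visible amount.

Every shape is tilted by the same angle and the image corners show triangular fill wedges — a whole-image rotation by a non-right angle.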